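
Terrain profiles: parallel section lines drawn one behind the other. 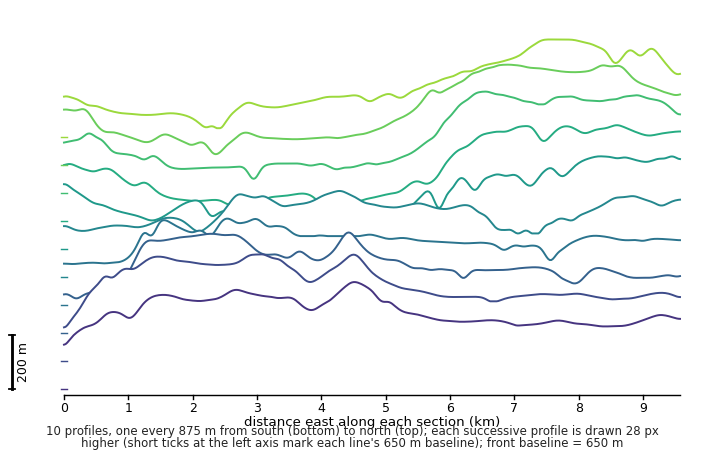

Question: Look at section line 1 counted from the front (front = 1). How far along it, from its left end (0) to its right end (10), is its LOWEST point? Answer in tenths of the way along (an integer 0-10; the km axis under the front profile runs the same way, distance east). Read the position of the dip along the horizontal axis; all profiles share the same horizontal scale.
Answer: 0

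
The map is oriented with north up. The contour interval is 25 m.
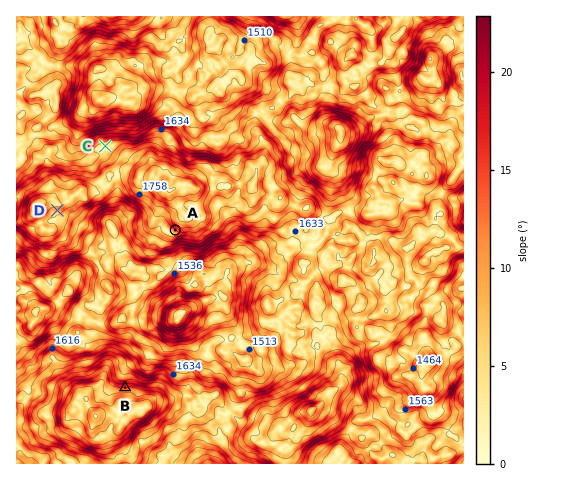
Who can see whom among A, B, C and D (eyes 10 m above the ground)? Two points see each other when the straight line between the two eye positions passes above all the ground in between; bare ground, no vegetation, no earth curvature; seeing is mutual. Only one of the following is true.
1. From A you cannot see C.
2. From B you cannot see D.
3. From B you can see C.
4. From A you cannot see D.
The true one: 1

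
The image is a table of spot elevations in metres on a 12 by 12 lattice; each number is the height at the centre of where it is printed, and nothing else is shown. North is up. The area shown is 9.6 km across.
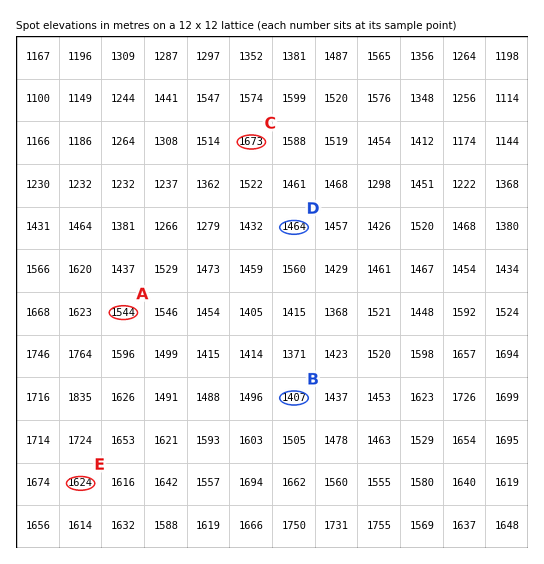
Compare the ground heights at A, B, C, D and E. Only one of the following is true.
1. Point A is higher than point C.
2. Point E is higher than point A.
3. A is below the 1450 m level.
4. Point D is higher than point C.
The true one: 2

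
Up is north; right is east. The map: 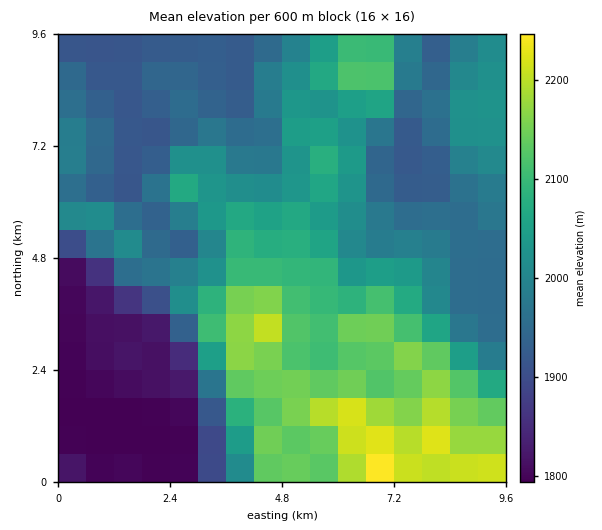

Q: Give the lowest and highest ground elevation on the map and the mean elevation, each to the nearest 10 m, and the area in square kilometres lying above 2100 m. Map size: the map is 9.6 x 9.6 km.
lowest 1790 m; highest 2250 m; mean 2000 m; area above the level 22.1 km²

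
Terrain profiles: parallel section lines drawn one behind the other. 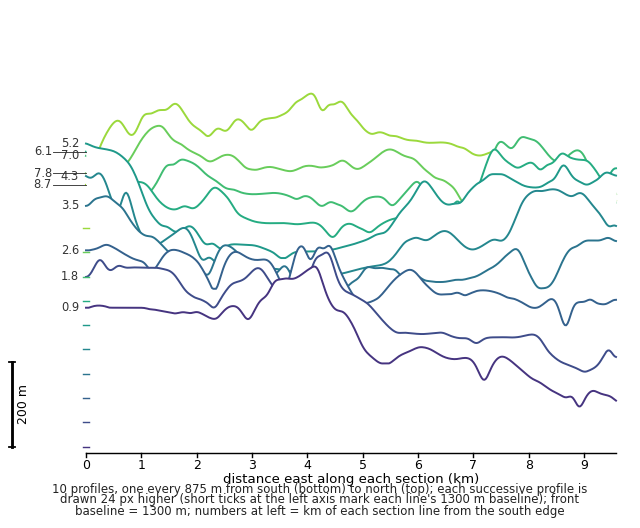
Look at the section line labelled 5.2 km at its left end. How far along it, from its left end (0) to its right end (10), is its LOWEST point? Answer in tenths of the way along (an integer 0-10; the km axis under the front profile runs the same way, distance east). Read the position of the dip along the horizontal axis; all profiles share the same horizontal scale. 4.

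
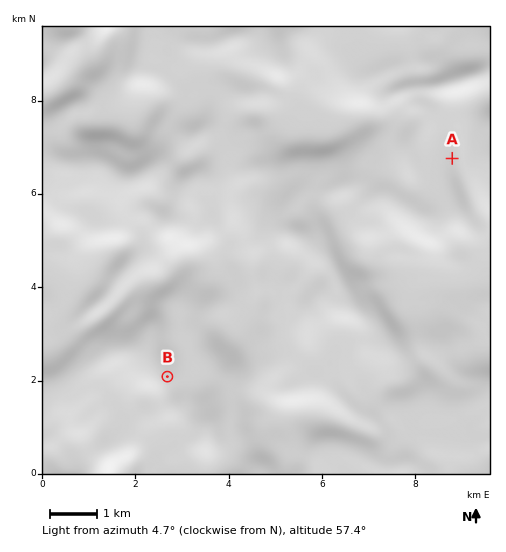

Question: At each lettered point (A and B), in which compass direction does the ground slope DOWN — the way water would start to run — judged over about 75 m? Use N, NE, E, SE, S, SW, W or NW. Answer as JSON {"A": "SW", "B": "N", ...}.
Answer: {"A": "W", "B": "W"}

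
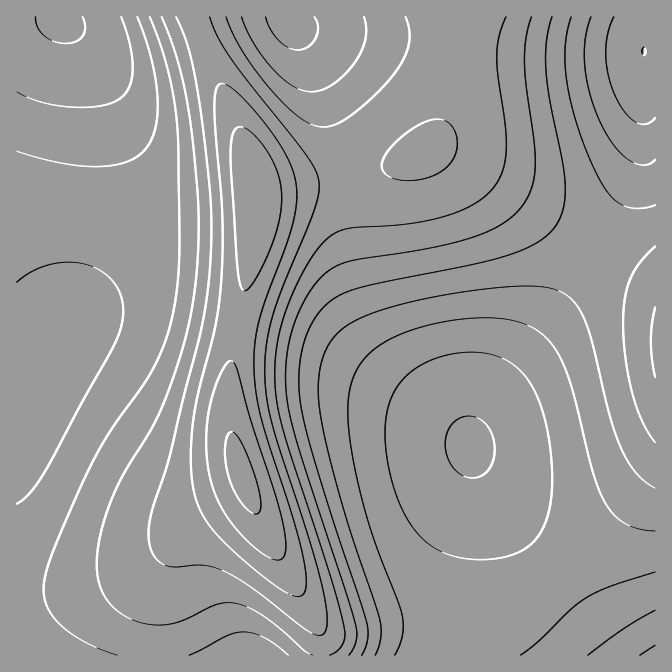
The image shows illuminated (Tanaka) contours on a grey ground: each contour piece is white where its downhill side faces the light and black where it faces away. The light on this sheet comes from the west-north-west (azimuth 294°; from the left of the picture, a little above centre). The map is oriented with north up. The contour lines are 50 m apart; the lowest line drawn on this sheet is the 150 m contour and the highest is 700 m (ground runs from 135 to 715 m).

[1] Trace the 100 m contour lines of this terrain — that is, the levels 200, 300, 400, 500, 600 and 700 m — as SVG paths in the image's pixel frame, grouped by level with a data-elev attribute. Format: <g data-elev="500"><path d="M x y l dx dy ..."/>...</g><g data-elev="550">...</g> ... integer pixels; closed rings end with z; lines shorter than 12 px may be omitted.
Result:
<g data-elev="200"><path d="M588 655l36-26 31-19"/><path d="M467 477l-10-5-7-9-4-10-1-11 3-12 6-8 8-5 8-1 10 3 8 8 5 11 2 14-3 12-7 9-8 4z"/><path d="M644 55l-2-3 2-5 1 5z"/></g><g data-elev="300"><path d="M395 655l7-20 0-18-5-17-22-57-11-38-12-53-4-40 2-25 8-20 15-17 22-13 19-8 21-5 23-5 22-1 18 0 17 3 13 5 12 7 15 15 11 24 9 28 18 72 12 31 9 12 11 9 14 5 16 2"/><path d="M655 160l-5 4-6 1-7-1-8-4-15-15-15-25-9-27-5-28 0-25 6-23"/><path d="M83 17l2 10-2 8-6 6-12 2-11-2-10-6-7-8-1-10"/></g><g data-elev="400"><path d="M362 655l6-17-1-16-47-143-18-69-3-35 1-17 4-16 7-17 9-14 10-10 14-8 28-8 97-20 36-9 31-13 11-7 8-9 8-17 2-22-2-23-13-63-4-30 0-30 6-25"/><path d="M17 282l15-11 18-7 18-2 19 3 15 6 12 11 7 13 2 17-2 16-7 17-64 117-18 29-15 13"/><path d="M655 246l-15 16-10 16-5 20-2 25 3 35 6 35 10 29 13 20"/><path d="M137 17l14 41 6 39 0 16-2 15-4 12-6 9-8 8-12 5-13 3-15 2-37-4-43-12"/><path d="M314 17l4 10-3 11-7 9-10 3-10-2-10-8-8-11-4-12"/></g><g data-elev="500"><path d="M330 655l7-4 5-6 3-7 0-8-12-46-44-136-11-37-3-21 0-22 2-21 4-22 11-30 13-27 13-20 14-13 8-4 10-3 57-4 40-8 28-13 11-8 9-10 8-15 3-18-1-25-7-50-1-20 2-20 7-20"/><path d="M162 17l10 25 8 26 11 60 7 82 0 37-2 35-10 53-19 60-15 33-32 52-14 35-9 37 0 15 1 14 5 13 8 11 12 10 14 6 17 4 16-1 15-5 32-15 8-1 10 0 14 5 15 8 18 14 22 20 9 5"/><path d="M405 17l4 13 0 13-5 15-10 15-17 20-23 21-17 10-13 3-10-2-12-6-14-11-14-15-30-40-10-18-8-18"/></g><g data-elev="600"><path d="M292 595l8 1 5-4 1-10-1-15-11-47-34-105-5-27-1-28 2-23 5-22 25-70 7-23 4-20-1-17-2-12-5-13-19-30-30-35-10-8-8-3-3 1-3 3-2 19 8 106-1 69-5 43-17 63-5 29-3 35 1 30 3 13 4 13 7 12 10 14 16 16 25 22 21 16z"/></g><g data-elev="700"><path d="M253 514l5-1 3-5-1-11-3-15-15-39-7-10-5-1-3 5-2 11 1 14 3 14 10 23 8 10z"/></g>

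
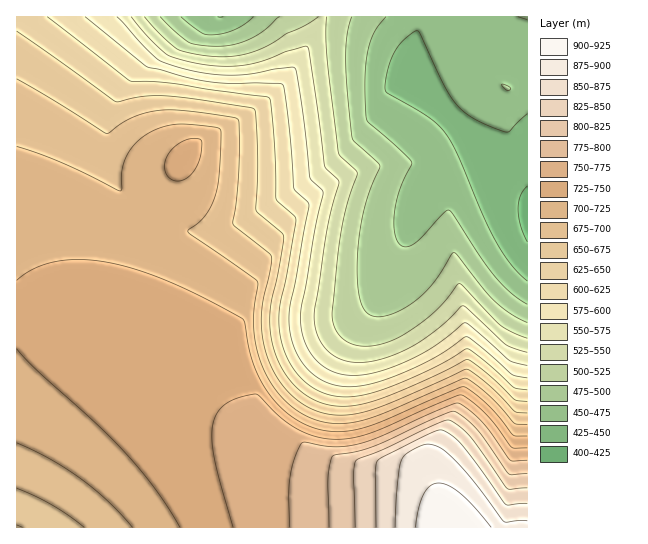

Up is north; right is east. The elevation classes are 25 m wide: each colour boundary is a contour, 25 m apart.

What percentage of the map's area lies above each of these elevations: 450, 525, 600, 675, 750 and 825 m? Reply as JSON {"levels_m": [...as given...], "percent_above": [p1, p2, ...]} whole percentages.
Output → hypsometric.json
{"levels_m": [450, 525, 600, 675, 750, 825], "percent_above": [96, 76, 64, 51, 13, 5]}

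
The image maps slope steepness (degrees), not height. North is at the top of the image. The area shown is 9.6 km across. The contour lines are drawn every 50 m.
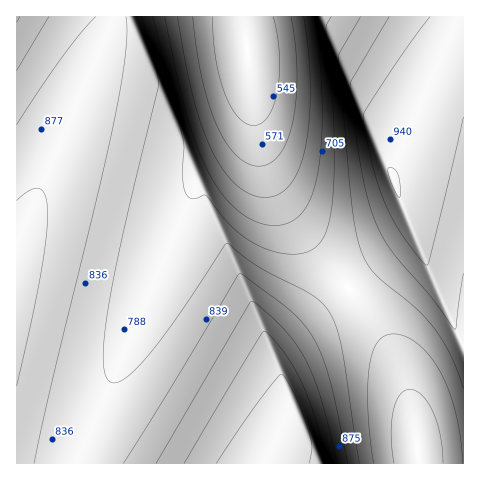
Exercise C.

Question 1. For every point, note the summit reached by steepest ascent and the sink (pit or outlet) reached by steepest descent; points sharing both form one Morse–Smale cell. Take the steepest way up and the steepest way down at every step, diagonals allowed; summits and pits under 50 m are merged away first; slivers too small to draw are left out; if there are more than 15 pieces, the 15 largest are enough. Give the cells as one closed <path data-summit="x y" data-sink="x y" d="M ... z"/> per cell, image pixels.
<path data-summit="17 285" data-sink="248 49" d="M243 16l-133 1-6 25-88 202 1 220 62-1 8-26 109-252 32-21 17-18 7-19 1-19z"/><path data-summit="395 183" data-sink="248 49" d="M463 16l-219 1 9 91 9 46 11 28 22 39 53 67 68-52 34 82 13 26z"/><path data-summit="263 463" data-sink="248 49" d="M253 108l-2 24-9 18-14 14-32 21-109 252-7 18 0 9 185 0 2-3 21-52-2-20-13-38 75-63-47-59-21-33-18-42z"/><path data-summit="263 463" data-sink="418 452" d="M349 289l-8 5-68 57 13 38 2 20-22 55 152-1-4-44-12-45-20-40z"/><path data-summit="395 183" data-sink="418 452" d="M416 236l-68 52 34 46 20 40 12 45 4 44 45 1 1-120-14-26z"/><path data-summit="17 285" data-sink="17 17" d="M110 16l-94 1 1 227 87-202 6-21z"/>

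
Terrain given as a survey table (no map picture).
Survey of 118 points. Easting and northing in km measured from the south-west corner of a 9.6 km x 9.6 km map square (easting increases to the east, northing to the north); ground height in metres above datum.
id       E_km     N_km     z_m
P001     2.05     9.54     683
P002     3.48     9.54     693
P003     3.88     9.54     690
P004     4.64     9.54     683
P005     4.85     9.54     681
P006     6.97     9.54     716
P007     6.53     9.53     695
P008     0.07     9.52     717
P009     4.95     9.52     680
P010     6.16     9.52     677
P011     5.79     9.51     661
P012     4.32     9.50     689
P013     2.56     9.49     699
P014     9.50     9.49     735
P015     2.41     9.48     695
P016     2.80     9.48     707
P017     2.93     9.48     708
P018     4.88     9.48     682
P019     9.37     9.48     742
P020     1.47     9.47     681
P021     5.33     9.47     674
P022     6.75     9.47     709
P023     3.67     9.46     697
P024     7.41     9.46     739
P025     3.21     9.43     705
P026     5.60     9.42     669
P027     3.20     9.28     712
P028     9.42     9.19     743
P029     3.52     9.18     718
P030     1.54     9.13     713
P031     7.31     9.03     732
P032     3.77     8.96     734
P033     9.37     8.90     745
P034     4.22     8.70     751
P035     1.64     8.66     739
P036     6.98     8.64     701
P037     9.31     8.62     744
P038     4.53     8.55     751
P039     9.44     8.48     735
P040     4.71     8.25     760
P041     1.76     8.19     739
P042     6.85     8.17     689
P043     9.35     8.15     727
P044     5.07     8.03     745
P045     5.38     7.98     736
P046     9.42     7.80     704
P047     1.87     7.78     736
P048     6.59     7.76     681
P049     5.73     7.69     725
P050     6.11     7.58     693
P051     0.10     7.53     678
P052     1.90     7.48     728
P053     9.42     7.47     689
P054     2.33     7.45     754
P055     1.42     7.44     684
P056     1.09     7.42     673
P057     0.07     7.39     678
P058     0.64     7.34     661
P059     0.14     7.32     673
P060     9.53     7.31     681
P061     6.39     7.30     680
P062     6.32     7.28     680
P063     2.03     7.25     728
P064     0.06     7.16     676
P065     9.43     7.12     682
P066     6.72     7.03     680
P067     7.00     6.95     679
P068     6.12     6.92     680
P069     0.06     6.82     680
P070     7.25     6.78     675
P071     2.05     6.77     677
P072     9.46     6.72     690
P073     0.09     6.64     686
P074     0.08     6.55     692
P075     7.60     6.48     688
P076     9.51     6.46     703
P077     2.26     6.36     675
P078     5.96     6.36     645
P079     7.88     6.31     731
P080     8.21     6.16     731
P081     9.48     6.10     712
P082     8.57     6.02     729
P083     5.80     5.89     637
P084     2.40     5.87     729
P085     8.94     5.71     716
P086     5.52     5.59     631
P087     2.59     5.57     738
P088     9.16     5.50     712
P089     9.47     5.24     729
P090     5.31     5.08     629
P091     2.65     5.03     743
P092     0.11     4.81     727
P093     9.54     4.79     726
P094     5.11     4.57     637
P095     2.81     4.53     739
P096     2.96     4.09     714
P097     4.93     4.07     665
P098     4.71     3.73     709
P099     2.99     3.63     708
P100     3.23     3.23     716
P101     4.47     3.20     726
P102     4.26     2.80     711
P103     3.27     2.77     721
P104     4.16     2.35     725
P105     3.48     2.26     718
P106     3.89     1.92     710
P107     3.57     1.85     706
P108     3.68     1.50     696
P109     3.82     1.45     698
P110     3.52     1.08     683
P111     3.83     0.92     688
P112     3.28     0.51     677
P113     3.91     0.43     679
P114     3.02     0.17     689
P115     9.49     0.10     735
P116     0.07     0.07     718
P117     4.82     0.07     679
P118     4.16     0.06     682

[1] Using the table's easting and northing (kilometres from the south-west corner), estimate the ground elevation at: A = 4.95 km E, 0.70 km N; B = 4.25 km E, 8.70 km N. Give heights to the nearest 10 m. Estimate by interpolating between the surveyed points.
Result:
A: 680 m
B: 750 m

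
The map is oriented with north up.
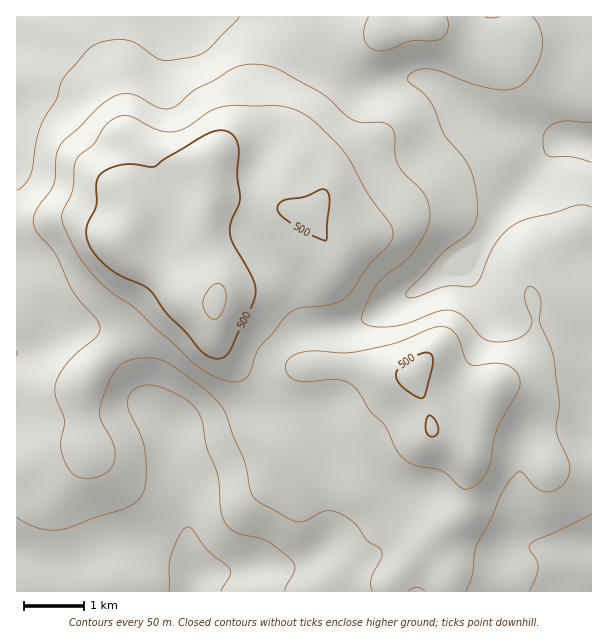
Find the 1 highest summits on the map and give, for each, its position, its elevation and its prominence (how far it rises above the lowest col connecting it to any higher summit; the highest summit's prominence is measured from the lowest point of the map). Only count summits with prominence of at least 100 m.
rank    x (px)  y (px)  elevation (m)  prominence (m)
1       216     302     554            280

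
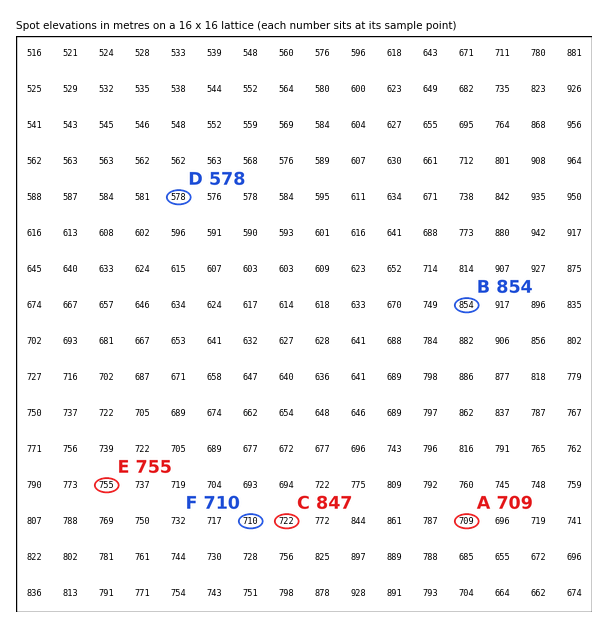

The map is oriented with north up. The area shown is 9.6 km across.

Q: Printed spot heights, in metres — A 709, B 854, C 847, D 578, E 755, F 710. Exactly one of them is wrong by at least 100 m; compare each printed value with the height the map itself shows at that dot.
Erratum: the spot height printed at C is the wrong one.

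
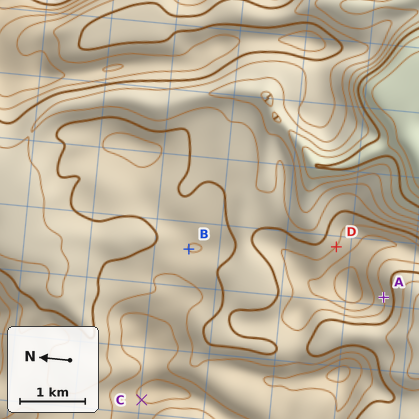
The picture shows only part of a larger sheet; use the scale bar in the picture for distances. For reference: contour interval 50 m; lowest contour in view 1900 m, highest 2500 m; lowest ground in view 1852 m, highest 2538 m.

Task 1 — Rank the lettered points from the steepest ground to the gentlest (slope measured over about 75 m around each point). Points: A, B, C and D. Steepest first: A D C B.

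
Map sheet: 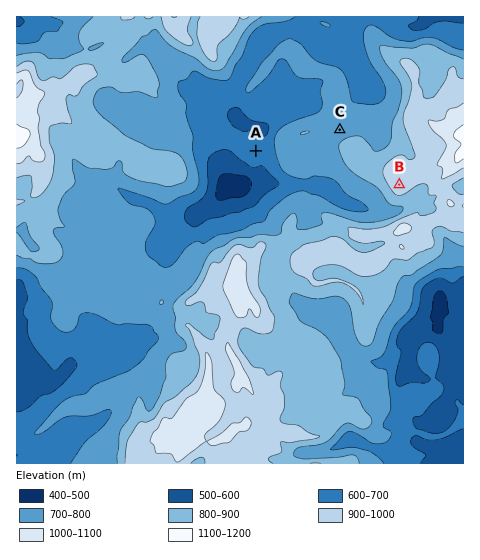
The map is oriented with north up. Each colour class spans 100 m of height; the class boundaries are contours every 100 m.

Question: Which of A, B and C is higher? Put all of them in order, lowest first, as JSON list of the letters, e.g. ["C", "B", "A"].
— ["A", "C", "B"]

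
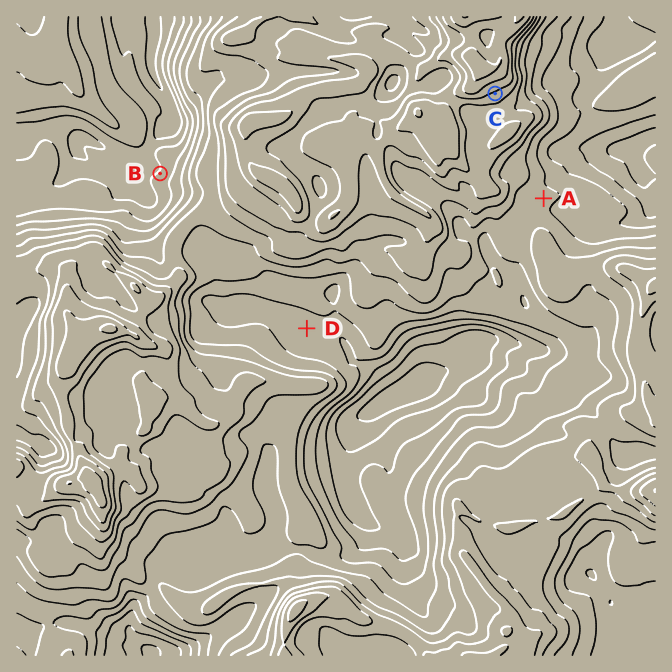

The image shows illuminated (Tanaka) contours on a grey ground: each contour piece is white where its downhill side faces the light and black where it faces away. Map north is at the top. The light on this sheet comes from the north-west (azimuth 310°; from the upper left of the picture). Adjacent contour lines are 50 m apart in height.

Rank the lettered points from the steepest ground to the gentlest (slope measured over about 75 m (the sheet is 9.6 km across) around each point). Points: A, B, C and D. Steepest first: C B A D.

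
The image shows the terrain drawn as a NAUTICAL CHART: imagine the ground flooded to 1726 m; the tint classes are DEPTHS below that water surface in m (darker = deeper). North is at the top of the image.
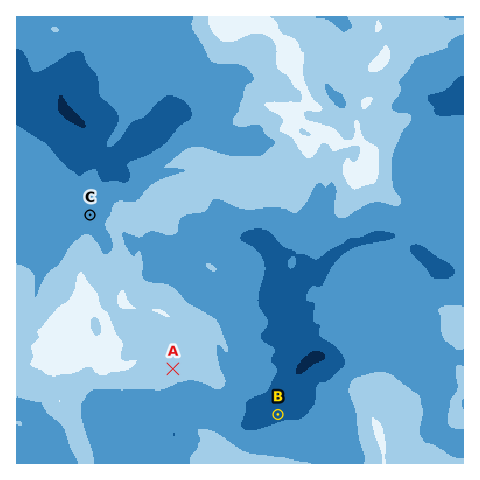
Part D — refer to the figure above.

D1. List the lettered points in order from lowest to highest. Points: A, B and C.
B C A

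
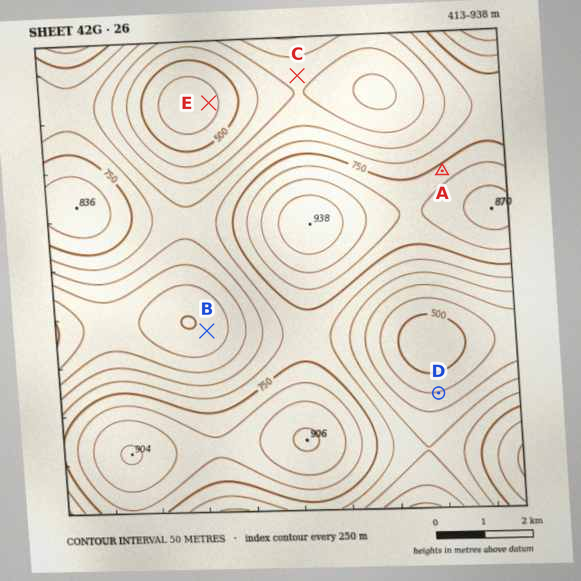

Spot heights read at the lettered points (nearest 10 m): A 770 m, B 510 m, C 610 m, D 550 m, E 430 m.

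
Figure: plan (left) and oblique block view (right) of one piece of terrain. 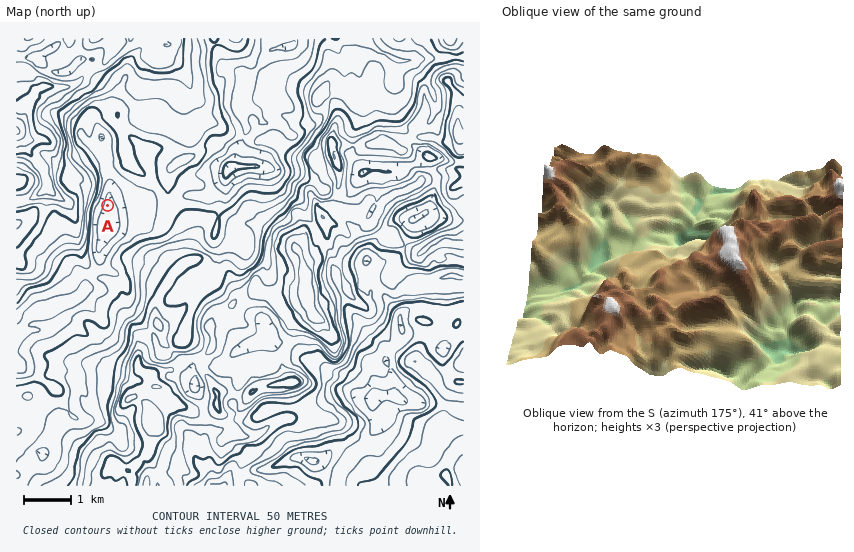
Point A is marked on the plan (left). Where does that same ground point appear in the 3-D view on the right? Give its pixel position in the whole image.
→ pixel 601 253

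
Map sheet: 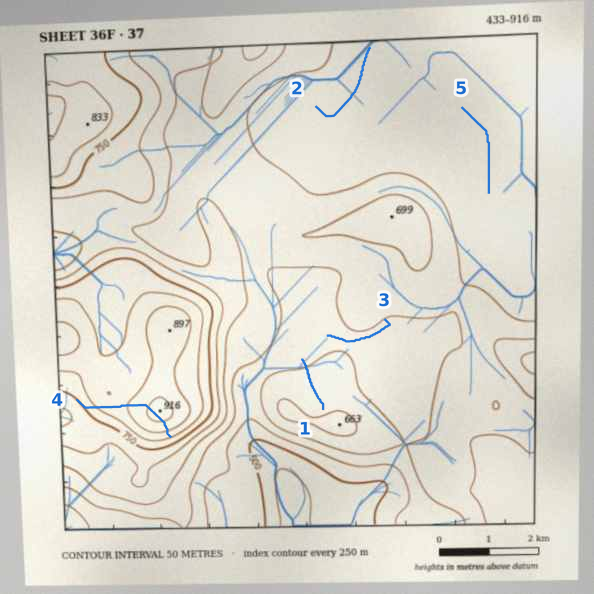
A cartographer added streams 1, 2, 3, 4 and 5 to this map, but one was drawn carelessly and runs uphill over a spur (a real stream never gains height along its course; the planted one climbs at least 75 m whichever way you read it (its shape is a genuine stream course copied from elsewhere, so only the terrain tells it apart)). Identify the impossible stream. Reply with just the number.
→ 4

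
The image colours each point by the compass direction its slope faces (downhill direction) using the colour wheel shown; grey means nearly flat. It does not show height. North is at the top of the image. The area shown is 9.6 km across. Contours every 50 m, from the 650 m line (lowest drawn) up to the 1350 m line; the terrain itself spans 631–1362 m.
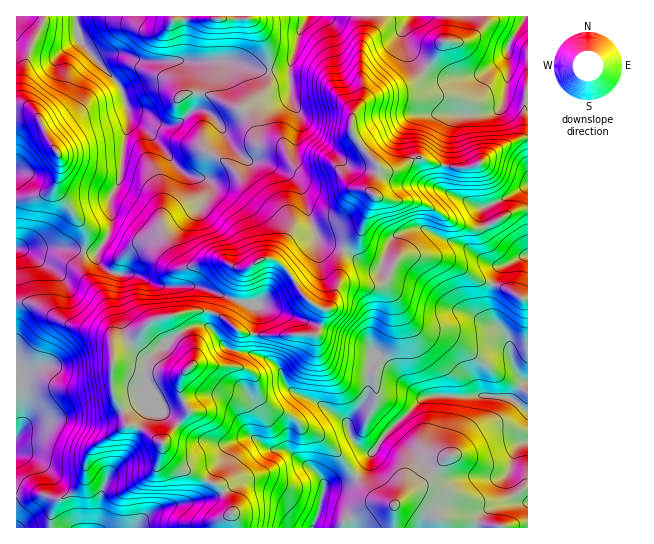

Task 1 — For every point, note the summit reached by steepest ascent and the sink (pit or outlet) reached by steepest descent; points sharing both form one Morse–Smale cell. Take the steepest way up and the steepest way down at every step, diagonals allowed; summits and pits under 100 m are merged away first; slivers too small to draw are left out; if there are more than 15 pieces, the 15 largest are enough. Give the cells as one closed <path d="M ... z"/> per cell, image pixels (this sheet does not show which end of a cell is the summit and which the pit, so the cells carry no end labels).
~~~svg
<path d="M201 109l-8 2-12 10-8 4-11 0-19-9-15-5 0 16-4 15-3 32-2 9-8 14 0 32-3 8-11 14 0 10 13 11 9 3 16 0 22 10 33 0 23 7 2 2 0 9-6 16 0 7 11 15 10 8 5-2 4-16 15 4 61 0 5-6 4-19 6-2 3-6 6-17 1-24 4-11-21-6-4-3-12-32-4-18-4-8-9-8-29-14-15-1-15-15-15-26z"/><path d="M29 303l-13 0 0 224 121 1 13-15 7-4 40-9 7-7 4-11-30-14-7-5-7-10-3-12-23-14-11-2-3-12-12-23 1-32-4-21-6-4-33-8-31-18z"/><path d="M413 255l-14 2-4 5-7 16-6 6-12 3-19-3-10 1-5 6-5 16-7 3-4 19-5 6-61 0-15-4-6 19 20 3 20 8 7 8 5 14 6 8 30 13 26 20 20-27 2-31 6-9 8 3 28 29 10 7 76 0 16 4 7-11 8-7-5-2-7-9-5-14-3-19-17-23-2-18 4-12-19-8-24-16-13-4z"/><path d="M527 16l-152 1-3 14-11 18 2 50-11 18 0 14 9 16 21 24 15-2 21-12 31 10 24 0 6-3 16-13 28-16 2-37 3-1z"/><path d="M379 357l-4 0-4 5-4 35-18 22-1 10 7 14 10 8 7 2-5 12-11 13 14 17 19 8-12 0-15 5-17 11-2 8 184 1 1-145-2 0-6 6-7 11-16-4-76 0-10-7z"/><path d="M75 16l-59 1 0 181 9 1 21-6 9-9 4 10 25 33 0 24 13 1 11-15 3-8 0-32 8-14 2-9 3-32 4-15 0-17-8-24-40-45z"/><path d="M97 252l-12 0-2 2 0 17 6 12 15 18 8 20 0 69 3 8 9 15 3 12 11 2 25 16 26-33-9-19 0-10 3-7 11-10 33 1 4-3 2-12-7-3-17-21 0-7 6-16 0-9-16-7-36 0-10-3-18-9-16 0-9-3-13-11z"/><path d="M117 53l-8 2-12 6 23 25 7 23 4 4 12 3 19 9 11 0 8-4 12-10 8-2 6 3 9 7 15 26 10 11 8 5 12 0 8 3 21 11 9 8 20 58 26 8 3-6 12-10 14-38-9-6-11-1-4-3-13-17-8 0-16 7-7 0-11-8-13-20-17-3-8-5-8-20-6-8 22-20 4-9 0-11-14-2-21-8-11-1-81 1z"/><path d="M374 16l-65 0-9 14-11 37-19 4-1 11-4 9-22 20 6 8 8 20 8 5 17 3 9 15 10 10 12 3 16-7 8 0 13 17 21 8 8-26-26-32-1-18 11-18-2-50 11-18 3-8z"/><path d="M210 364l-16 0-11 10-3 7 1 16 8 13-26 33 2 12 13 13 31 13 20-34 16-10 8 0 17 12 12 0 8 3 31 26 4 10 4-3 13-1 13-6-14-21-16-17-22-12-12-12-18-7-12-10-5-21-5-6-12-5z"/><path d="M253 437l-8 0-11 6-25 36 1 4 7 1 6 6 9 20 2 18 108 0 3-9 17-11 9-4 14-2-15-7-15-18-5 4-21 4-4 3-4-10-31-26-8-3-12 0z"/><path d="M245 16l-168 0-1 10 4 15 17 19 20-7 25 8 81-1 11 1 21 8 14 2 0-13-4-17-9-18-6-4-4 0z"/><path d="M527 137l-12 3-13 7-23 17-6 3-24 0-31-10-25 14-11 0-3-3-7 19 0 6 6 4 9 3 34 3 30 18 14 6 16 1 8-3 22-13 17-3z"/><path d="M377 196l-4 2-13 35-12 10-4 7 14 10 12 7 9 1 12-27 6-6 13-6 12-1 24 12 20 7 24 17 12 1-7 12-2 8 9 2 20 12 6-1-1-89-16 3-30 16-11 0-19-7-30-18-26-2z"/><path d="M70 248l-53 0-1 54 18 2 36 21 33 8 6 4 2 6 1-22-4-12-25-38 1-20z"/>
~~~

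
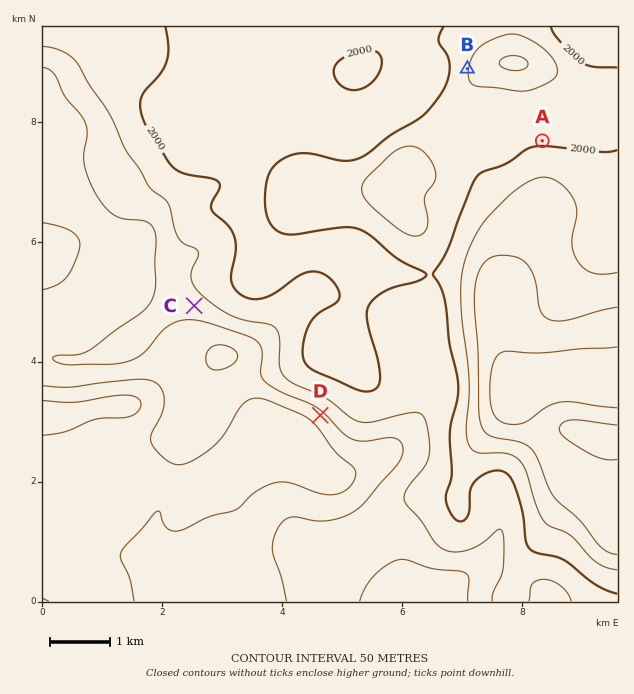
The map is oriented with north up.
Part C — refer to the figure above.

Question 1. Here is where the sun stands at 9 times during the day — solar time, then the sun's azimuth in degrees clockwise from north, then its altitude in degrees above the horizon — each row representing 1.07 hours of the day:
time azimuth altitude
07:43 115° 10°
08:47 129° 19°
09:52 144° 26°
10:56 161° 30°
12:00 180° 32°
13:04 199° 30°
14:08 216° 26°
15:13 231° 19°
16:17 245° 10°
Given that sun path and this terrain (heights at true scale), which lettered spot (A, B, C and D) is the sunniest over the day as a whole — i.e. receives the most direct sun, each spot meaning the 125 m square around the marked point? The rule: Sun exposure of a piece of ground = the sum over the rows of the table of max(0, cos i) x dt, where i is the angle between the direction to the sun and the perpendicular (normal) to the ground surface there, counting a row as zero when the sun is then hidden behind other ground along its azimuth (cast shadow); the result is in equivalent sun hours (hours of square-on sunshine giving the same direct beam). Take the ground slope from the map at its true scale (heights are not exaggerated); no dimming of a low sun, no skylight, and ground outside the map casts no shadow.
A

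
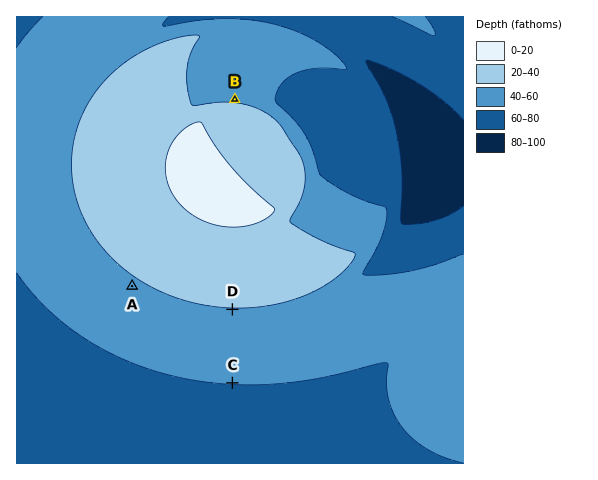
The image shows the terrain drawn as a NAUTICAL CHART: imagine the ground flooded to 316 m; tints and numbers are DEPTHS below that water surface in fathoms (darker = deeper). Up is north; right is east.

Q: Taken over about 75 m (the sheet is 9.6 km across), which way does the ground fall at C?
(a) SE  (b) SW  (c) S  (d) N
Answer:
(c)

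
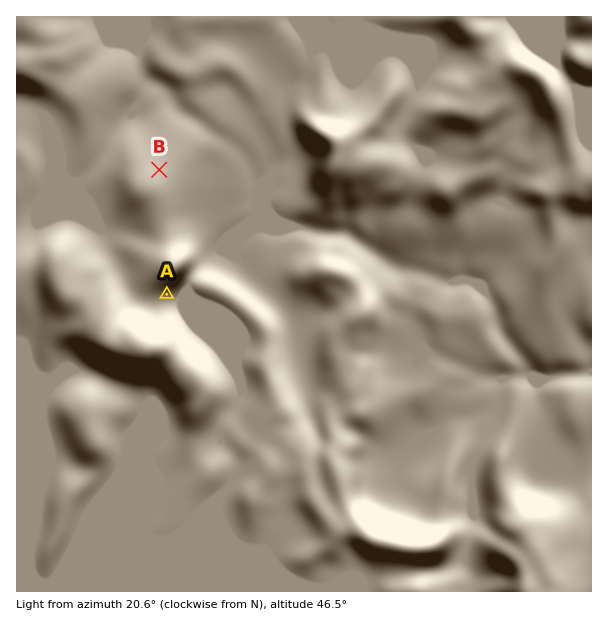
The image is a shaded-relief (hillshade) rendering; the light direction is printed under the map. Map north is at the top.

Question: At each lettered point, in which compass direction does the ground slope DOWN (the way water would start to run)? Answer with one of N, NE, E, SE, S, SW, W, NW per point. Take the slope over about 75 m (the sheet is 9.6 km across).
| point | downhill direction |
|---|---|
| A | SE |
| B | NE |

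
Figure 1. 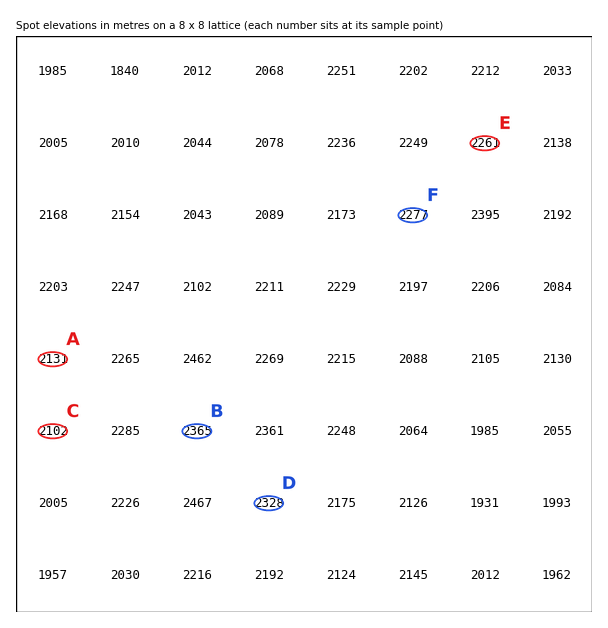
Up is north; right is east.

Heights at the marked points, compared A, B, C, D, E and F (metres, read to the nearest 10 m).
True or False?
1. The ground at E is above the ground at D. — False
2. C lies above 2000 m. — True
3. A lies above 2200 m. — False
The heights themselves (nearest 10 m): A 2130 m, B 2360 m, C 2100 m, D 2330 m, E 2260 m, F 2280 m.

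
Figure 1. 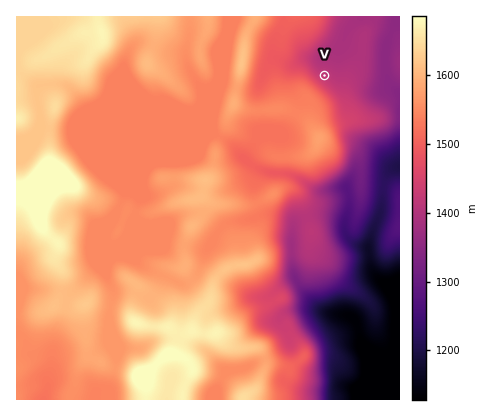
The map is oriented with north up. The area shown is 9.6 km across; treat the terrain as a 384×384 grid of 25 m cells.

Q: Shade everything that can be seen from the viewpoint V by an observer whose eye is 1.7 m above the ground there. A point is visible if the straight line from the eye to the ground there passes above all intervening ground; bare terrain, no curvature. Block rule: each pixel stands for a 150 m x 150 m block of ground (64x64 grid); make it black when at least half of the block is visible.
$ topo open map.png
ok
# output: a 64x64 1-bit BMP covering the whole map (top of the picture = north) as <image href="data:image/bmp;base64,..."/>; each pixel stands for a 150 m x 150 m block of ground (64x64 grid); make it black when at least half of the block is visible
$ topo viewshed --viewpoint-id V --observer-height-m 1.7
<image width="64" height="64" href="data:image/bmp;base64,Qk0+AgAAAAAAAD4AAAAoAAAAQAAAAEAAAAABAAEAAAAAAAACAAATCwAAEwsAAAIAAAAAAAAA////AAAAAAAAAAAAAAAAAAAAAAAAAAAAAAAAAAAAAAAAAAAAAAAAAAAAAAAAAAAAAAAAAAAAAAAAAAAAAAAAAAAAAAAAAAAAAAAAAAAAAAAAAAAAAAAAAAAAAAAAAAAAAAAAAAAAAAAAAAAAAAAAAAAAAAAAAAAAAAAAAAAAAAAAAAAAAAAAAAAAAAAAAAAAAAAAAAAAAAAAAAAAAAAAAAAAAAAAAAAAAAAAAAAAAAAAAAAAAAAAAAAAAAAAAAAAAAAAAAAAAAAAAAAAAAAAAAAAAAAAAAAAAAAAAAAAAAAAAAAAAAAAAAAAAAAAAAAAAAAAAAAAAAAAAAAAAAAAAAAAAAAAAAAAAAAAAAAAAAAAAAAAAAAAAAAAAAAAAAAAAAAAAAAAAAAAAAAAAAAAAAAAAAAAAAAAAAAAAAAAAAAAAAAAAAAAAAAAAAAAAAAAAAAAAAAAAAAAAAAAAAAAAAAAAAAAAAAAAAAAAAAAAAAAAAAAAAAAAAAAAAAAAAAAAAAAAAAAAAAAAAAAAAAAAAAAAAAAAAEAAAAAAAAAGwAAAAAAAAA+AAAAAAAAAH8AAAAAAAAA/wAAAAAAAAD/gAAAAAAAAP/AAAAAAAAB/8AAAAAAAgf/wAAAAAADB//AAAAAAAMH/8AAAAAAA4f/wAAAAAABg//AAAAAAAHB/4AAAAAAAOA/wA=="/>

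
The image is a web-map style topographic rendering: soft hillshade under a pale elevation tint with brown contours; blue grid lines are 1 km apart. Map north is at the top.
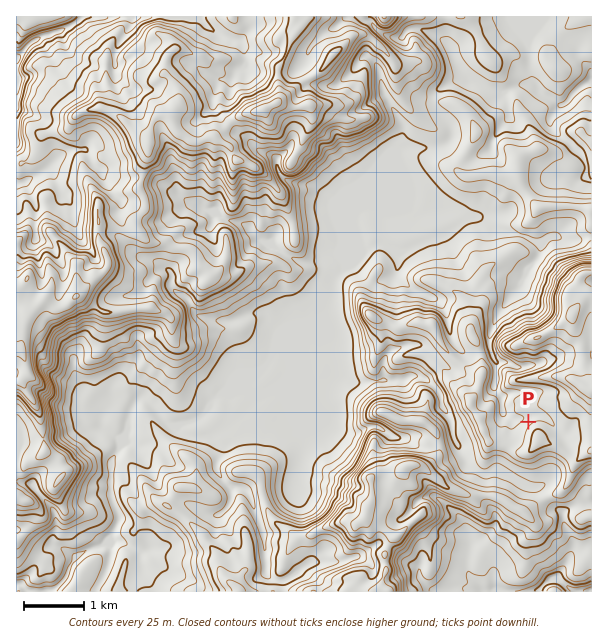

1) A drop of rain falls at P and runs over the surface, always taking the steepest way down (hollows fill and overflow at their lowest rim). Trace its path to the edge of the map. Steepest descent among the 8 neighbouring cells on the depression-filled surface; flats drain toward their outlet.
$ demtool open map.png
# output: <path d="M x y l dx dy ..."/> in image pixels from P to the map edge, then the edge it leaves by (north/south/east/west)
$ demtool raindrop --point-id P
<path d="M528 422l-3-3-15 0-7-6 0-3-2-2 0-12-6-6-1-3 1-3 0-24-3-4 0-3-3-6 0-12 3-5 2-7 6-12 6-6 3-6 10-11 0-1 3-3 8-15 3-3 0-3 6-6 1-8-12-12-3-1-4 0-2-2-6 0-1-1-11-2-9-4-6-6-6-3-4 0-2-2-9 0-6-6-6 0-1-1-5 0-1-2-5 0-1 2-11 0-7 4-6 0-2-1-10 0-2-2-39 0-6 8 0 21-1 1 0 17-20 19-3 6-1 15-2 2-3 12-3 0-6 6-9 1-48 48-3 2-6 0-1 1-8 0-31 32 0 3-15 15-3 0-6 3-21 1-6-6 0-1-5-5 0-1-9-9-7-3-6 6-5 9 0 21-3 6 0 4-13 14 0 10-2 2 0 28 8 17 0 6-3 4 0 3-3 3 0 3-2 0-12 12-7 2-9 4-12 12-6 15-11 11-4 0-2 1"/>
exit: south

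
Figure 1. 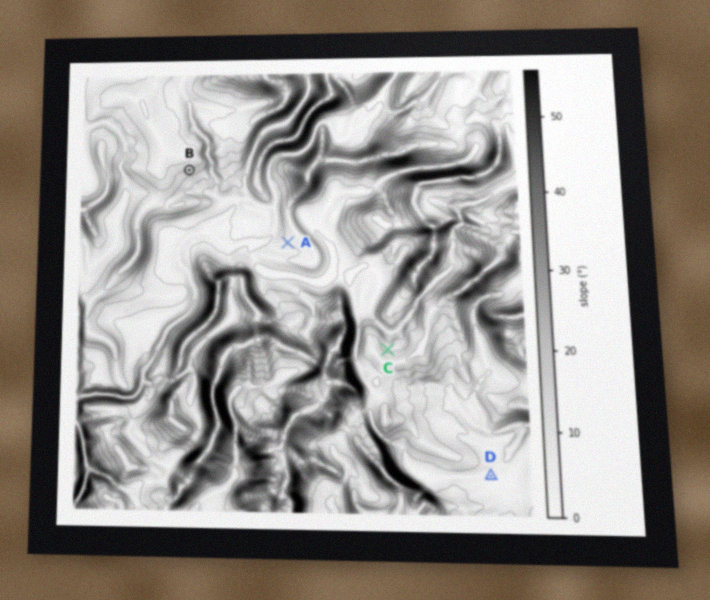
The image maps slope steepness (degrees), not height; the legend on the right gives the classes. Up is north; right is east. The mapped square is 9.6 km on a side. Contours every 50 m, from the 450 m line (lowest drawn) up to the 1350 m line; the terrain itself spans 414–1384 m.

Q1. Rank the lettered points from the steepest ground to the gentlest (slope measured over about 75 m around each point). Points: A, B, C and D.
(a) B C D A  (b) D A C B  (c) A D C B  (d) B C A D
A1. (d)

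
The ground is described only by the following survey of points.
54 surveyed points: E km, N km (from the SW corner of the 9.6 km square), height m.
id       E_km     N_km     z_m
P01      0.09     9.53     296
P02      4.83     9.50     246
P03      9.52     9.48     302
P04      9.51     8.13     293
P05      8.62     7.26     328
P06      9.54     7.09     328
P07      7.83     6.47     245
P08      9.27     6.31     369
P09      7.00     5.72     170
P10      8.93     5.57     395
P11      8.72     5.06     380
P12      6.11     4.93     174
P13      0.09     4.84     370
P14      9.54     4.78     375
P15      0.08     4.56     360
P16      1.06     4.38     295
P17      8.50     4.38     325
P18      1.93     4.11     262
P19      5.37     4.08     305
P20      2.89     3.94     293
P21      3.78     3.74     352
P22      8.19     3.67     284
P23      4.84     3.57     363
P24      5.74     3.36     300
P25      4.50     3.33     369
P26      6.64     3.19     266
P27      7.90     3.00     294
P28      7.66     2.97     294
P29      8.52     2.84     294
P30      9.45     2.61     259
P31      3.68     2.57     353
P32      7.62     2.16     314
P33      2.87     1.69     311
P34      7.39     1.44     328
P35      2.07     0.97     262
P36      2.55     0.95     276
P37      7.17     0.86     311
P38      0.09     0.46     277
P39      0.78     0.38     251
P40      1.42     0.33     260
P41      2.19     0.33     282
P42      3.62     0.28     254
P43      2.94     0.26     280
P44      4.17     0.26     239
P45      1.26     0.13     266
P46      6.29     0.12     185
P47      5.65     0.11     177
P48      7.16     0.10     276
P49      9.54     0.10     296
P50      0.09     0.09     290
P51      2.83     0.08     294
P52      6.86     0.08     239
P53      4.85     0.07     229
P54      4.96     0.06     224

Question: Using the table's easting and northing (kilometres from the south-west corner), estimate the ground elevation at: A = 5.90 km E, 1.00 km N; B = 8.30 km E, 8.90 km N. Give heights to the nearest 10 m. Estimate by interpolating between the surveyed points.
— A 190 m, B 310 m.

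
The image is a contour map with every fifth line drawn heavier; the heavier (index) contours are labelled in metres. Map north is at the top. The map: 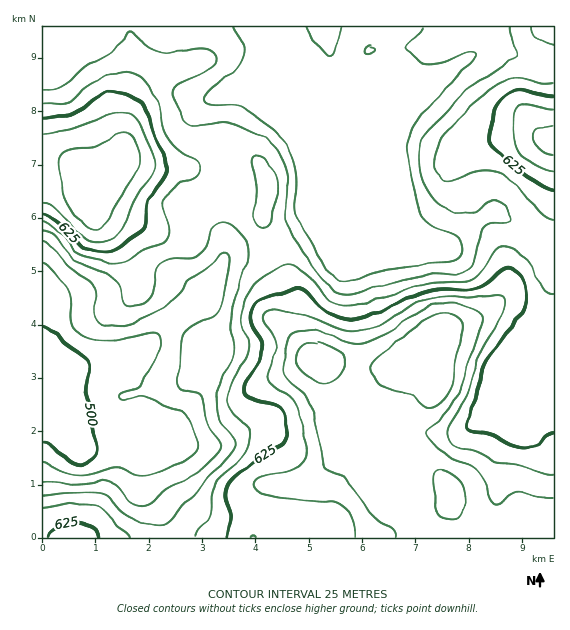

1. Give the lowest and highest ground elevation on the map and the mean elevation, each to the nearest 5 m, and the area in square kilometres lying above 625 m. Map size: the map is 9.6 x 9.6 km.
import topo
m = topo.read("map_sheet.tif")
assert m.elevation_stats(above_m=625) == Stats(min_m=490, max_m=715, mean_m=595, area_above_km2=29.5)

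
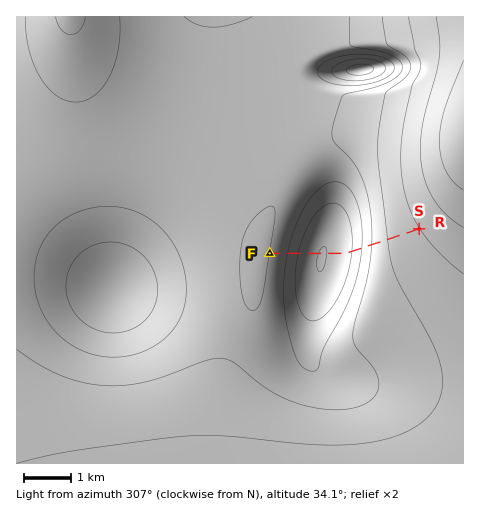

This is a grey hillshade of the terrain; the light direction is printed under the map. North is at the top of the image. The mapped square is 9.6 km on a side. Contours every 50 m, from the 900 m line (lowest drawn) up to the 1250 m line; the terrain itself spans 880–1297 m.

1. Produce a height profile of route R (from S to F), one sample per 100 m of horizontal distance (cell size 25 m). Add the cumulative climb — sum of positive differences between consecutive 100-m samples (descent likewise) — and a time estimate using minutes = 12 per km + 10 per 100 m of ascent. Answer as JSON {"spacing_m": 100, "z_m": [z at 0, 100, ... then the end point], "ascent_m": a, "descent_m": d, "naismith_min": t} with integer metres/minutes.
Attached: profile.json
{"spacing_m": 100, "z_m": [1149, 1142, 1135, 1129, 1122, 1116, 1109, 1101, 1091, 1079, 1063, 1044, 1022, 999, 975, 954, 935, 921, 910, 904, 901, 900, 899, 902, 908, 919, 935, 955, 977, 999, 1018, 1033, 1044, 1050], "ascent_m": 150, "descent_m": 249, "naismith_min": 54}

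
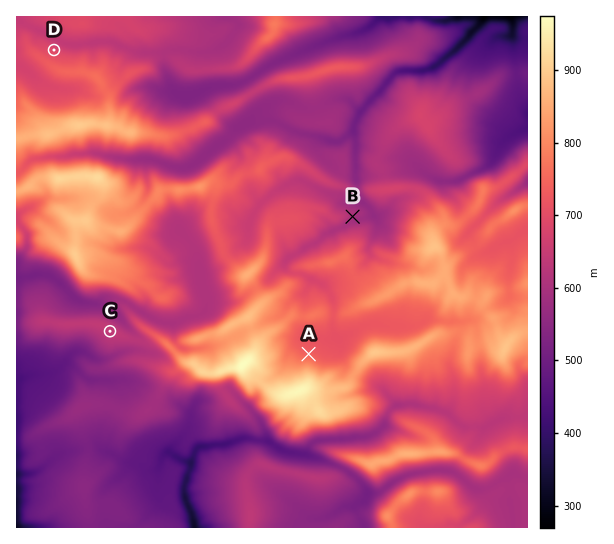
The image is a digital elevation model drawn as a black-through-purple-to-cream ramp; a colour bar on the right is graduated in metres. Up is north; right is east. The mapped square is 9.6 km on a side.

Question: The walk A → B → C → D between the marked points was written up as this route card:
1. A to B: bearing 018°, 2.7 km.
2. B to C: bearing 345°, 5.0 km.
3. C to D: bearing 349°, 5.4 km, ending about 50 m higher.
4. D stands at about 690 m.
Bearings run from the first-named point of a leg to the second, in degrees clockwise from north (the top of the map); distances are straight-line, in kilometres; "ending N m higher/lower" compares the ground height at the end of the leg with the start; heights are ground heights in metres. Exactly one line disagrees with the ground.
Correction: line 2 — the bearing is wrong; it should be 245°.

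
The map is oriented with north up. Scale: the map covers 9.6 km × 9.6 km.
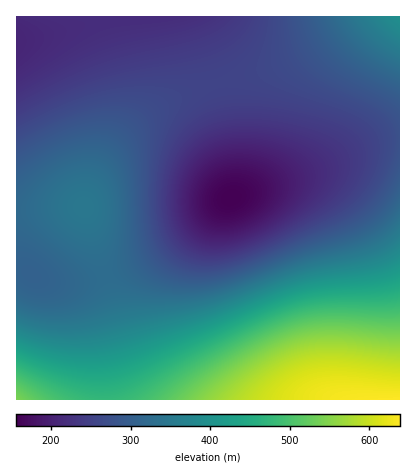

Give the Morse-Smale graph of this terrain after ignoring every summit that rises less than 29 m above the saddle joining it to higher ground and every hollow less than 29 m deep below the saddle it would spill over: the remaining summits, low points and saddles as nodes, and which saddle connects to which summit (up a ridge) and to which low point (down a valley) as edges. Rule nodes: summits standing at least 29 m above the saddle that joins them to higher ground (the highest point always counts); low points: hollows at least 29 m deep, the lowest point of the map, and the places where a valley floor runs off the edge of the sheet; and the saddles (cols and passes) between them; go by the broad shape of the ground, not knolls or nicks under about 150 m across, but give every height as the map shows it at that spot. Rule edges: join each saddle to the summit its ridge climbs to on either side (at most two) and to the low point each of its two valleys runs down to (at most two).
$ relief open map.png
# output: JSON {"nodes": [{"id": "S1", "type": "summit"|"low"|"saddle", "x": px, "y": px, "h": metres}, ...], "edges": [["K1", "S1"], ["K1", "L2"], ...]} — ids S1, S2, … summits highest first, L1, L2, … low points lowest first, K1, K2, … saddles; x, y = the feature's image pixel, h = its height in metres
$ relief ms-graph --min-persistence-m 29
{"nodes": [
{"id": "S1", "type": "summit", "x": 396, "y": 400, "h": 639},
{"id": "S2", "type": "summit", "x": 16, "y": 400, "h": 543},
{"id": "S3", "type": "summit", "x": 400, "y": 16, "h": 397},
{"id": "L1", "type": "low", "x": 230, "y": 198, "h": 156},
{"id": "L2", "type": "low", "x": 18, "y": 42, "h": 206},
{"id": "K1", "type": "saddle", "x": 104, "y": 400, "h": 477},
{"id": "K2", "type": "saddle", "x": 216, "y": 84, "h": 254}],
"edges": [["K1", "S1"], ["K1", "S2"], ["K1", "L1"], ["K2", "S1"], ["K2", "S3"], ["K2", "L1"], ["K2", "L2"]]}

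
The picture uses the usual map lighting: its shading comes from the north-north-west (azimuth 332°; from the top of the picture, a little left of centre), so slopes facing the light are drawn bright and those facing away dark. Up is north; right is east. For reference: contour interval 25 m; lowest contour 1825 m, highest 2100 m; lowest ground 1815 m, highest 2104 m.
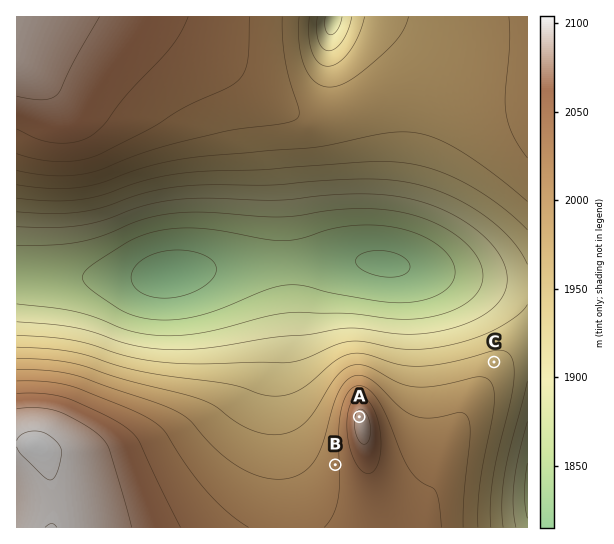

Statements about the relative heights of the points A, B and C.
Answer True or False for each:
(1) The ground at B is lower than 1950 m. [False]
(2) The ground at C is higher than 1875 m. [True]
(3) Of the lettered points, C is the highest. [False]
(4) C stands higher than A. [False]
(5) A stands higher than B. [True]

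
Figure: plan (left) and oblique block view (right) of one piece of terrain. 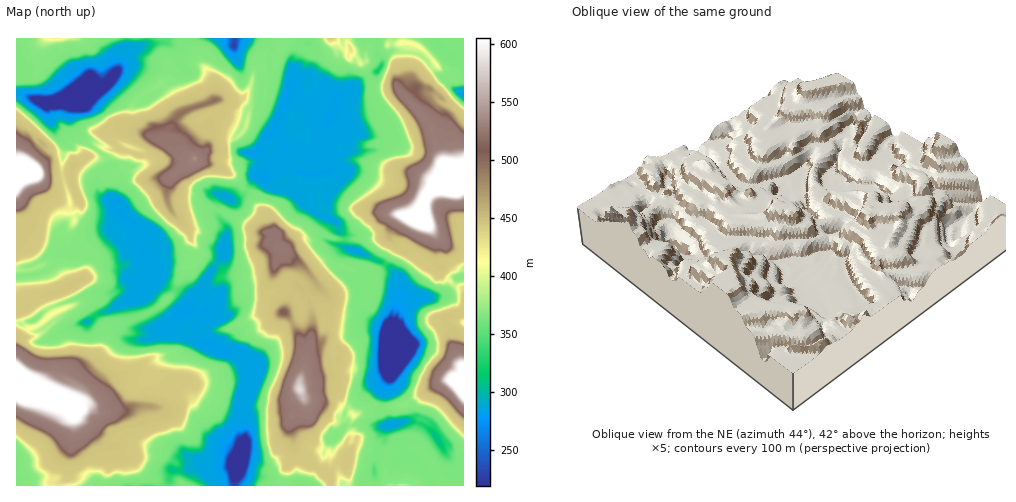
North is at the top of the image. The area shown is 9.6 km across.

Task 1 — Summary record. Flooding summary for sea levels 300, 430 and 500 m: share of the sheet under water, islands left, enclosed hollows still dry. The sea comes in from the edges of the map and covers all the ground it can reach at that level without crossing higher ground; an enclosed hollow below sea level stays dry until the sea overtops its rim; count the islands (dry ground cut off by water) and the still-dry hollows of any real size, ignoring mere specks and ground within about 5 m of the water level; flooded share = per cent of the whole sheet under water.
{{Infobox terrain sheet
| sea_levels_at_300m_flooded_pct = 9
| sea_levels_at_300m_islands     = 0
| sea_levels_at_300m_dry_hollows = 6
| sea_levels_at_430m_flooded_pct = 63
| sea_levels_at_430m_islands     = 1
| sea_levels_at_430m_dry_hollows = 0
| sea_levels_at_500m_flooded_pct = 87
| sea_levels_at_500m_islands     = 3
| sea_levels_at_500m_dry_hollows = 0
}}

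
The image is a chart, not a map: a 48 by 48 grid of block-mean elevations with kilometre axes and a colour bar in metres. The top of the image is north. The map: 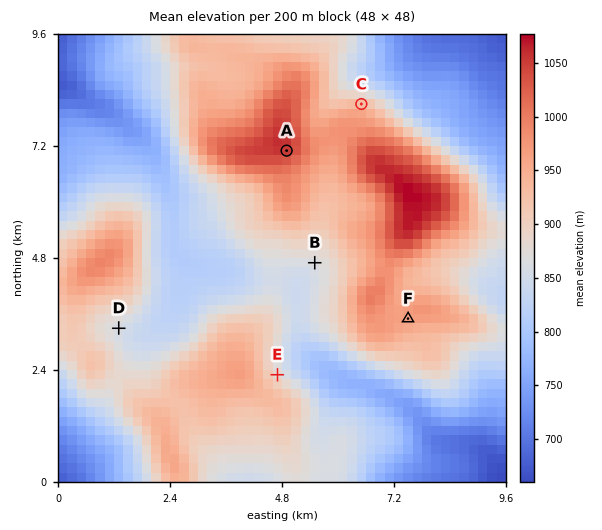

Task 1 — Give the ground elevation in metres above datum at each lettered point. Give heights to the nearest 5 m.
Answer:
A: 1050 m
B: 865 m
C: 930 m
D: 860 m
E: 880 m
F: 970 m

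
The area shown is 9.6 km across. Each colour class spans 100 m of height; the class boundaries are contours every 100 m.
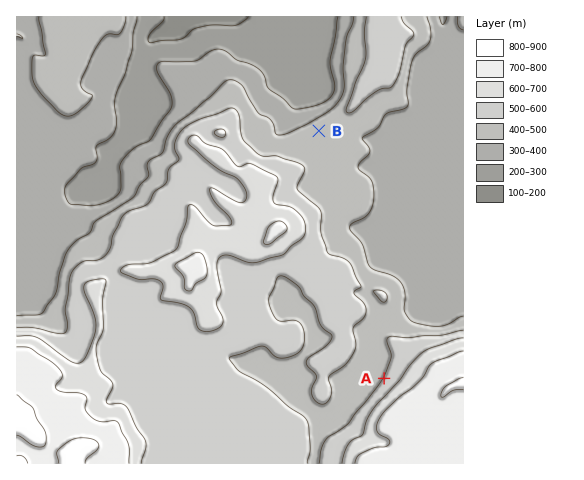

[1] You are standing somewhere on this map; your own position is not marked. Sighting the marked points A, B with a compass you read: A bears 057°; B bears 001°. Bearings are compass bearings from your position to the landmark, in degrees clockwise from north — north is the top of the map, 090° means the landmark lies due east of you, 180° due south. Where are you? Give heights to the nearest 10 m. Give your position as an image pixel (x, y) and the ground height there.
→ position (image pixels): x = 314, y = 424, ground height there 490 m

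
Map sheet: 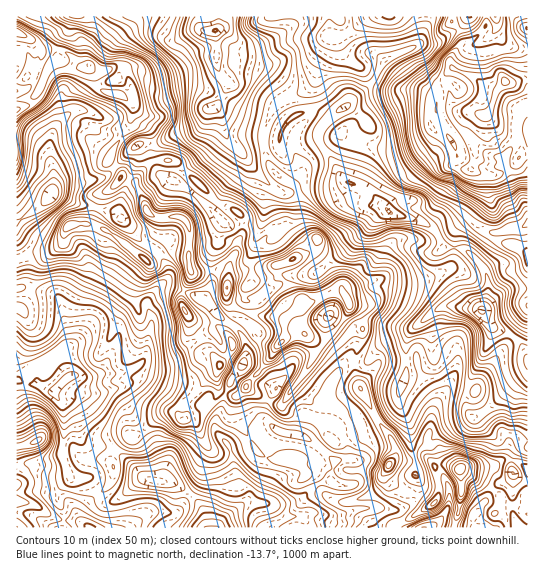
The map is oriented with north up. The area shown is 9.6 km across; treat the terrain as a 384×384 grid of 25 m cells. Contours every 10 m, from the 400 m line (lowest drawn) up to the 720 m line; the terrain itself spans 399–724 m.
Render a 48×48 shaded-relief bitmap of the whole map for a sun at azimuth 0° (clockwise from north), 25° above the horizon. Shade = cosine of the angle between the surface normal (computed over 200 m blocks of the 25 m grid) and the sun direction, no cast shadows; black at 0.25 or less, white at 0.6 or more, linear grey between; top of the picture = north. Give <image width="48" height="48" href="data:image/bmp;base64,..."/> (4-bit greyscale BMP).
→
<image width="48" height="48" href="data:image/bmp;base64,Qk32BAAAAAAAAHYAAAAoAAAAMAAAADAAAAABAAQAAAAAAIAEAAATCwAAEwsAABAAAAAAAAAAAAAAABEREQAiIiIAMzMzAERERABVVVUAZmZmAHd3dwCIiIgAmZmZAKqqqgC7u7sAzMzMAN3d3QDu7u4A////AJdniLy6mHVlRERnm6h3d3iaqoIBhGdWdnd4iaqqqYeHVDNXmph2ZmeIiIYhZVd3d3iZmqiJq7upYzNGdmVWVoiGVnmUVDWIiIiImph2m8ypUjVlQzRWeZqWRnmYVTNomZh3mIh2eZiGM0VkM0VmeHeHRYh3RURnmId4h3d3ZEVURERTRVZ3d3d5dWdnaIh3eERXh3eHMSNEVEZVZ3eIhmdoqIeKvuy6i2MliIiGMzIiRXdWeImYZVVWmqmr3/7Lmrp3mZh2ZkMANYZXiIh2Z3Z2e7qa3v65qd3bqpmImFMSRmRXd1RVeHd2rbqpq8y7y8ztqqqZmHVXdkVWZTNWd3dnzKmpiIis3L3smZmqqZmph1VERXRWd3VYqpmpd1WLvLy5iJiJqqqpdlZ0V6dGd3VpiJmqhmZ5q5mGeId4iaqYdUWZZnpkZ4ioZoial4mZmnd3Z2Z3eJiHZVR7g0iURnmoVneamIyomVVndlVnd4dmZnc3hCR2RWiId3eJmIu4iFM1d3dndmZleJlFZyE1VFZomJmYiHm5hkMzVnh3dWd1eJiFaHM1dVZXmaupmYiqdEVVVWd3ZWd2V4mWZodoqVVmd4q6vMuYUld3ZWZlVWZUeJdmd3d3iWNlRUWbzuyFMnh3ZlVURmVXuoRoiZh2RFRVRFRYmpdmVZh3ZUM0RUZ6l2R5mbqqdFiIZWZEVTJGeHZVRDNEQyWINGd4mJvNyZqZh3dlRDNEZ0QiM0REQxNVNWmHh2eavNyqmIiHZWdUVUQxEkREM0Q1eZqIiZdWet27uqqqiJdGZYdjE0MzN5dXiauYrNuGWL3cu6maqYQ0R6iHRDRFioZ4iJqomrzIeqvtuph4djJGeaqpdEV6uVVWeImoiYq7zMvO7cunVDRXmpvLuYmrlTVWqYiImpq9/u3M7tuGZUQkV2nN7bqHZGu8yXeKq7zN7typqYdUREISNFac25dUV73uuHnMusu7upmHZVQyIgAiIkVnmIhzWMq6h6zcqpiZiIh2QxARAAAgAEVVZ4iHeqh3isy7qHiHd3ZUMhEAAAIzEEZlVmZpq4ZXrMu7l4mIdlRERUIBE1Z3U1Z2Vmd4u5iazLu5eJiIhkRVZkI1aHd3dnZmVmiXaIrN3LqXeIiJhVZndkRFd3dmeHZWd3iXM1erzLp3d3iIh3eIdlVWdmZVeDNFeJmIU0RYq7mIh3iHeZiHZWZnZmVWdxAkaId2ZWdnmqmYiGZ3aKl1RGd4Z2dnd1MTRVMjZ4mYd3iZiHZmVXh1RGeHeZiGZ4dDQyJGeIiYZmiqmYdlVEVWZniHiZiFRYdzMzV5iXiId4iJqph2ZTNHmqqod3iXZnd3RFeImZmZiJh4mZh2ZTNXrM3ad5qqqXdoeJrLzMy6mZd4h3d2ZVZ3i93tqru8unZ4q83e7+3KqYiHdmZmZmd2V6zN6pmrqWiqzMy83MuauqmGRWZ3dnZUM0aJu5iZdbzLzNu6qYdomImEM1eIiIZDMzRXesmJZv7Lztu7qHZmdVd1M0aJmZdUM0RYWcuZeA=="/>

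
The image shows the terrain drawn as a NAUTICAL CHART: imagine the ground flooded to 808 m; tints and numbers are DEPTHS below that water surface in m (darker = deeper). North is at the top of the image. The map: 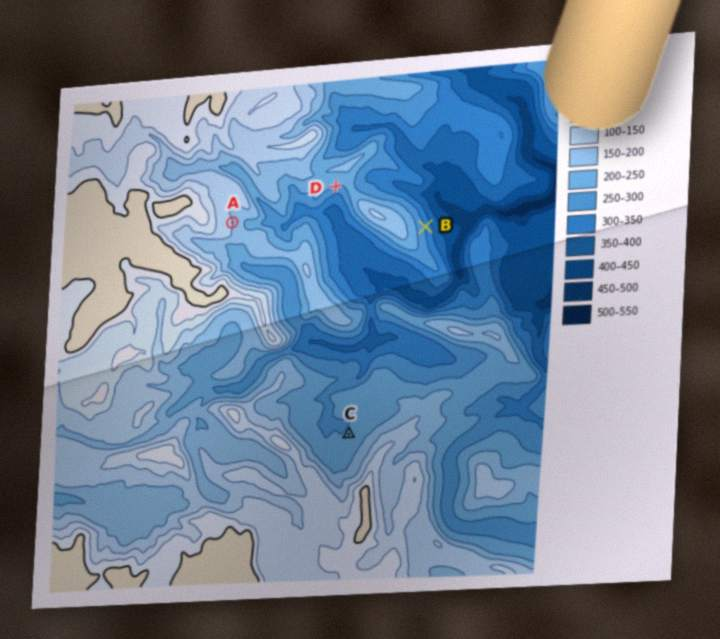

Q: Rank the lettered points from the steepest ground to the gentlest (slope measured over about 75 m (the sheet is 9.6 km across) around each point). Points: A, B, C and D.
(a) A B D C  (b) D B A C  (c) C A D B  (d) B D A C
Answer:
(d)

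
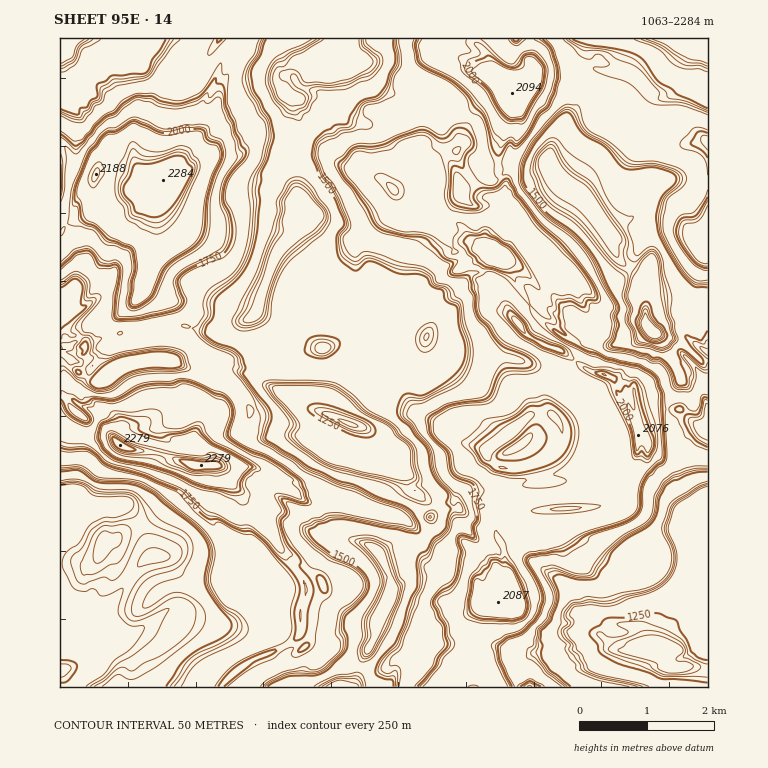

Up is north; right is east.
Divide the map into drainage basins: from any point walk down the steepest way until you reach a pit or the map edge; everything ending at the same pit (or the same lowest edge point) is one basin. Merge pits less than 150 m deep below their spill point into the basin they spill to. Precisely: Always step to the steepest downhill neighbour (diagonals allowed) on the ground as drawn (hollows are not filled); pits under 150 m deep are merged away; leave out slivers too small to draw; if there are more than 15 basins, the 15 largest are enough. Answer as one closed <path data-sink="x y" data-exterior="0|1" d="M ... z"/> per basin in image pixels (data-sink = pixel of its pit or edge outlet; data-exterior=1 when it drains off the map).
<path data-sink="351 425" data-exterior="0" d="M397 192l-5 16-11 11-11 7-15 16 0 37 5 19 0 18-3 5-26 25-31 7-22 1-35-8-14 14-5 0-20-9-3 3 0 8 24 22-7 20-6 6-5 0-7 4 0 9-5 10-2 10 8 10 0 13 54 2 15 11 15 7 19 14 17-4 5 4 20 3 7 5 15 0 37 12 11 9 7 22 9 10 37 5 8 7 2 14 7 7 9 2 1-14 8-19 0-15-8-15-2-17 13-15 6-13 26-5 0-4-4-16-12 5-22 0-12-10-2-8 43-35 20-1 9 8 5 0 14-8 10-10-6-6-2-6 3-13 7-9-28-19-20-7-12-6-21-27-15-13 0-7-10-17-6-6-12-5-3-6-10-7-8-15-6-6-20-6-10-18z"/><path data-sink="652 332" data-exterior="0" d="M528 38l-53 1 0 4 12 13 2 14 23 23 0 19-6 13-2 12-7 19 2 12-2 3 9 14-2 6 2 9-10 1-11-4-22-28-7-17-14 1-17 13-6 12-5 6-18 6 13 15 10 18 20 6 6 6 8 15 10 7 3 6 12 5 6 6 10 17 0 7 15 13 21 27 12 6 20 7 28 19-7 9-3 13 2 6 6 6-10 10-14 8-5 0-9-8-20 1-43 35 2 8 12 10 22 0 12-5 4 16 0 4-26 5-6 13-13 15 2 17 9 17 17-3 18-10 12-2 0-25 49-3 9-2 11-8 5-20 12-24 3-15-5-15 2-8 16-5 25-1 17 15 7 3 5-2 0-283-4-2-15 3-19-13-18-2-15-8-12-11-17-6-10-9-9-2-11-11-6-2-6 2-24-5-3 0-4 3-2-3 1-8-5-7 2-10z"/><path data-sink="62 670" data-exterior="0" d="M65 425l-5 1 0 261 161 0 13-15 14-10 42-19 9-9 2-5-2-15 7-20-1-12-26-34-7-14-15-16-3-9-27-30-8-13-23 0-39-14-29-3-15-12-34-1z"/><path data-sink="669 651" data-exterior="0" d="M679 409l-25 1-16 6-2 7 5 13-3 17-12 24-4 17-6 7-15 6-49 3 0 25-12 2-18 10-18 4 0 12-8 19 1 18-15 9-5 15 0 12 10 17 0 6-8 16-3 12 232 0 0-261-5 1-7-3z"/><path data-sink="302 205" data-exterior="0" d="M300 147l-8 0-10 8-22-5-14 0-10 5-24 0-10 7-10 3-8 7-5 2-7-2-9 8 5 10-12 13-2 5 2 2 2 30-11 24 0 8-5 16 37 16 12 12 0 12-6 12 21 13 23 7 14-14 35 8 48-6 10-5 24-27 0-18-5-19 0-37 15-16 11-7 11-11 4-15-11-13-7-3-7 0-20-10-8-2-19-13-17-2z"/><path data-sink="388 602" data-exterior="0" d="M224 466l-4 1 7 12 27 30 3 9 15 16 7 14 24 30 3 16-7 20 2 3-2 17-9 9-42 19-26 23 1 2 74 0 2-2 0-14-3-8 0-9 11-9 5 0 10 7 10 0 16 13 25 5 7 0 7-3-2 20 77 0-7-11-2-10-23-18-9-4 5-17 8-7 13-7 21 0 11-8 18-5-2-4-9-2-7-7-2-14-8-7-37-5-9-10-7-22-14-11-34-10-15 0-7-5-20-3-5-4-17 4-19-14-15-7-15-11-29 0z"/><path data-sink="147 360" data-exterior="0" d="M99 172l-6 8 0 6 5 12-1 10-6 6-24 10-7 10 0 169 11-5 16 11 12 3 4 4 7 19 11 11 7 3 29 3 20 9 22 5 2-4 0-9-8-10 0-5 7-15 0-9 7-4 5 0 6-6 7-22-9-6-15-14 2-10-9-8-10-5-36 0-1 2 2-4 0-16-3-11-7-10 0-6 8-22 0-8 11-24-2-30-2-2 14-20-6-8-12 9-14 0-18-14z"/><path data-sink="327 68" data-exterior="0" d="M454 38l-235 0-1 3 7 7 0 6-10 29-12 20 2 16-2 8-22 34-10 10 6 3 7-2 8-7 10-3 10-7 24 0 10-5 14 0 22 5 10-8 8 0 7 3 17 2 19 13 22 9-5-10 4-17 0-25 9-11 5 2 14 0 10-4 7 2 9 25-2 8 3 1 2-3 4-17-4-30 2-19 15-28z"/><path data-sink="64 39" data-exterior="1" d="M218 38l-158 0 0 104 8 9 5 10 25 13 1-2 19 3 18 14 14 0 7-4 24-24 22-34 2-7-2-17 12-20 10-29 0-6z"/><path data-sink="708 39" data-exterior="1" d="M708 38l-178 0 1 18-2 5 5 7-1 8 2 3 4-3 3 0 24 5 5-2 7 2 11 11 9 2 10 9 17 6 12 11 15 8 18 2 19 13 15-3 4 1z"/><path data-sink="338 687" data-exterior="1" d="M312 645l-8 2-8 7 0 9 3 8 0 16 85 0 3-20-7 3-7 0-25-5-16-13-10 0z"/>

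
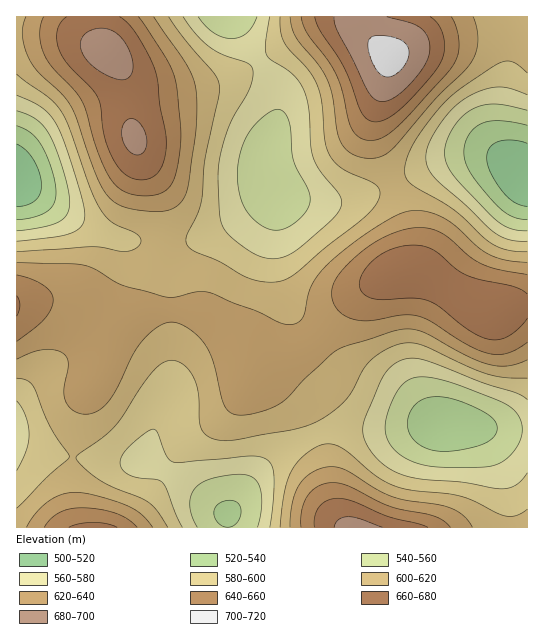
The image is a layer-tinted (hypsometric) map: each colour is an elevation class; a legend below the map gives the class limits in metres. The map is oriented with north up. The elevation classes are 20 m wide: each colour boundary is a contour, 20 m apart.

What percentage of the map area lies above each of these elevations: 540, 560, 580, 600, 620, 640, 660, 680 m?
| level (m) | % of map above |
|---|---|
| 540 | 95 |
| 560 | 87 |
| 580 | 76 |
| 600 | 58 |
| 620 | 38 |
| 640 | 20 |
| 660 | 12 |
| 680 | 3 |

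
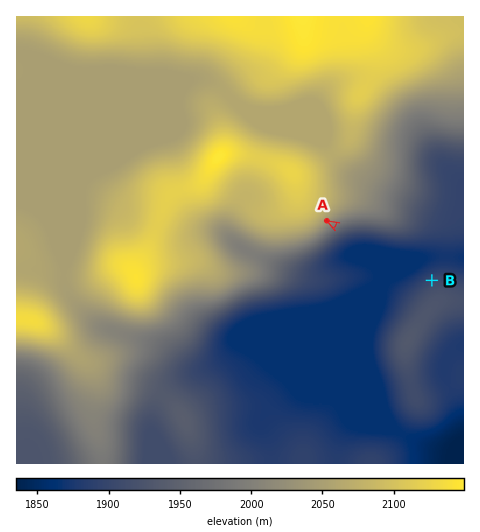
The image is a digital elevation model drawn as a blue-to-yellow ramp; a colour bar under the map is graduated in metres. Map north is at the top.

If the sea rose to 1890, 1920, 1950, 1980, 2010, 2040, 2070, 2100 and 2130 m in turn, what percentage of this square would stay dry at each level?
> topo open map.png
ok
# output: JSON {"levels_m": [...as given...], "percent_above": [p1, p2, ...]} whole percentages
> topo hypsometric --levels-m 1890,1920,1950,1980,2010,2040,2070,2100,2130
{"levels_m": [1890, 1920, 1950, 1980, 2010, 2040, 2070, 2100, 2130], "percent_above": [80, 72, 65, 61, 56, 51, 28, 16, 5]}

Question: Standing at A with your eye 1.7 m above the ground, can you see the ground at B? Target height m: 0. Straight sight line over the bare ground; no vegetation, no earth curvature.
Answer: yes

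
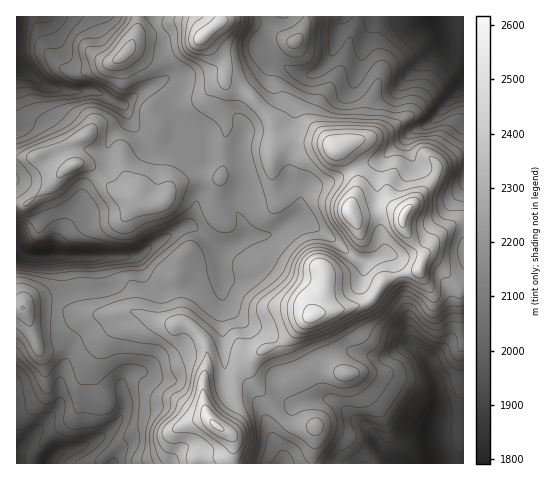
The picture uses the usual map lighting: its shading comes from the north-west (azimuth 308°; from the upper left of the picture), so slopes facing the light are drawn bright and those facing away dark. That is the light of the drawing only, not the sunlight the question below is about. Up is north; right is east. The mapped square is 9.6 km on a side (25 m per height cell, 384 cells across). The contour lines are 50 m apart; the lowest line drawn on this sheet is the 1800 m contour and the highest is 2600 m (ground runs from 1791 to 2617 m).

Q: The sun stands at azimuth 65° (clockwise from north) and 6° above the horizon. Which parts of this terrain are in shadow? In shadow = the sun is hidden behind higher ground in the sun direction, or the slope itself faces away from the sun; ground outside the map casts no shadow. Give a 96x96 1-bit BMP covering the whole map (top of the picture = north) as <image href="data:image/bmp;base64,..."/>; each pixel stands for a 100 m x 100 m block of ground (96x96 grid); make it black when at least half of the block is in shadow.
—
<image width="96" height="96" href="data:image/bmp;base64,Qk2+BAAAAAAAAD4AAAAoAAAAYAAAAGAAAAABAAEAAAAAAIAEAAATCwAAEwsAAAIAAAAAAAAA////AAAAAAD///////gD/gAAAf7///////gH/gAAAf7///////wH/wAAwf7///////4H/wADgf7///////4D/wAHAf7///////wH/wAPA/7///////gH/wAPA/7//////+AH7gA+Afz//////8AHhgB+Afz//////4AHAAD8Af7/8////4AGAAH4Af7/+f///wAAAAHgAP7/+P///wAAAAOAAP7/+D///wAAAA8AAP7++D///wAAAP4AAH7++D///wAAAf4AAH78+B///wAAAf4AAH78+B///wAAAP4AAHz8eB///wAAAHwAAPz8eB///wAAADgAAf78eB///wAAAAAAA/78OD///x4AAAAAA//4HD///z/AAAAAA/74Hh///7/wAAAAB/74Hg///z//AAAAP/7wHwf//z//4AAAf/7wDwH//z//+AAA//7gBwB/3j///wAB/+7gAAAfzD///wAB/8bgAAAHgH///gAD/8bAAAABgP///gAD/8bAAAAAAP///AAB/8bAAAAAAf///AAB/86AAAAAAP//+AAB/84AAAAAAH//+AAB/8YAAAAAAD//+AAB/4YAAAAAAD//+AAx/4YAAAAAAP//+AB5/wAAAAAAAf///wA8/wAAAAAAAf///4A8/gAAAAAMAf///4AY/gAPAAAcAP///4AQ/AD//wA8AH///wD//AD///j8AH///wP//AD////+AD///gf//AD/////AB///h///AD////fwA//////+AD///+H4Af/////+AD///8D4OH/////8AD7//8B/+D///+/4ADx//4Af+B///+f4ADx//4AP8B///+f4ADx//wAH8An//8P4ADg//4AD/AB//4H4ADAf/4AB//M//4H4ADAP/8AA//8f/4D4ACAH/4AAf/+f/4AAADAH/wAAP////4AAAD4D/AAAf////4AAAD+D+AAAO////8AAAD/B8AAAGf///8AAAD/A4AAAAP///8AAAD/AQAAAAP///4AAQD4AAAAAAP///4AB8DwAAAAAAP///wAB4DwAAAAAAP9//gADwBgAAAAAAP8//AADgAAAAAAAAP8f/AADAAAAAAAAAP8P+AAAAAADAAAACP8H+AAAAAAAAAAAGP8D8AAAAAAAAAgAHP8D4AAAACAOADwAfP8BwAAAADwPgHwB+P8AAAAAAD+HgHwH8f4AAAAAAD/xAPw/8fwAAAAAAD/+A/h/4fwAAAAAAD////h///gAAAAAAD////x//zAAAAAAAD///////gAAAAAAAD///////gAAABwAAD///////AAAABwAAD///////AAAABwAAD///////AAAAAwAAD//////+AAAAA4AAD///3//8AB+AAQAAD///h//8AP8AAAAAD///w//4Af8AAAAAD8//wf/wAP8AAAAAT4/v4f/wAP4AAAAB74fP4f/gAH4AQAAB74fP8P/gADgAYAAD7wOH8H/gAAAAAAAD7wOD+H/gAAAAAAAD7w8B+D/AAAAAAAADzx4A+B/MAAGAAAABw="/>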